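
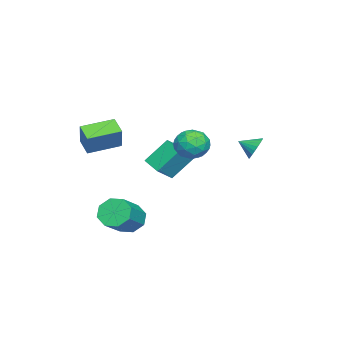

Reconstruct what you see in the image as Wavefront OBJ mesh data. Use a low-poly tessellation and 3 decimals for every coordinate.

v -1.764 4.133 1.055
v -1.277 3.889 0.442
v -1.656 3.167 1.525
v -1.064 4.013 0.646
v -0.957 4.154 0.912
v -0.973 4.293 1.2
v -1.11 4.407 1.466
v -1.346 4.48 1.669
v -1.646 4.499 1.779
v -1.964 4.463 1.778
v -2.252 4.377 1.667
v -2.465 4.253 1.463
v -2.572 4.111 1.197
v -2.555 3.973 0.909
v -2.419 3.859 0.643
v -2.183 3.786 0.44
v -1.883 3.767 0.331
v -1.565 3.803 0.331
v 0.693 -3.094 2.215
v 1.418 -2.812 3.579
v 1.448 -2.402 1.67
v 2.173 -2.12 3.034
v 1.867 -4.62 1.906
v 2.592 -4.338 3.27
v 2.622 -3.928 1.361
v 3.347 -3.646 2.725
v -5.269 -1.207 -0.8
v -4.197 -1.717 0.1
v -4.455 -0.174 -1.183
v -3.383 -0.684 -0.283
v -4.557 -2.316 -2.277
v -3.485 -2.826 -1.377
v -3.743 -1.283 -2.66
v -2.671 -1.793 -1.76
v 1.591 -1.972 -3.66
v 2.148 -1.549 -4.403
v 3.847 -1.785 -3.262
v 3.289 -2.208 -2.52
v 1.879 -1.022 -3.893
v 3.578 -1.258 -2.753
v 1.442 -1.051 -3.248
v 3.141 -1.288 -2.107
v 1.091 -1.62 -2.844
v 2.79 -1.856 -1.703
v 1.033 -2.395 -2.918
v 2.732 -2.631 -1.777
v 1.302 -2.922 -3.427
v 3.001 -3.158 -2.287
v 1.739 -2.892 -4.073
v 3.438 -3.129 -2.932
v 2.09 -2.324 -4.477
v 3.789 -2.56 -3.336
v -2.219 1.42 0.809
v -1.129 1.354 0.77
v -2.311 -0.314 1.15
v -1.221 -0.38 1.111
v -1.707 0.153 1.933
v -1.65 1.224 1.722
v -1.79 -0.184 0.198
v -1.733 0.887 -0.013
v -0.863 0.363 0.392
v -0.812 0.571 1.464
v -2.628 0.469 0.456
v -2.577 0.677 1.528
v -1.666 1.539 0.76
v -1.774 -0.499 1.16
v -2.06 -0.186 1.644
v -1.419 -0.225 1.62
v -1.973 1.463 1.319
v -1.331 1.424 1.296
v -1.671 0.718 1.98
v -2.109 -0.384 0.624
v -1.467 -0.423 0.601
v -2.021 1.265 0.3
v -1.38 1.226 0.276
v -1.769 0.322 -0.06
v -0.869 0.918 0.514
v -0.923 -0.101 0.715
v -1.257 0.014 0.178
v -1.224 0.644 0.054
v -0.839 1.04 1.145
v -0.893 0.021 1.345
v -1.179 0.334 1.828
v -1.145 0.964 1.704
v -0.683 0.458 0.923
v -2.547 1.019 0.575
v -2.601 -0 0.775
v -2.295 0.076 0.216
v -2.261 0.706 0.092
v -2.517 1.141 1.205
v -2.571 0.122 1.406
v -2.216 0.396 1.866
v -2.183 1.026 1.742
v -2.757 0.582 0.997
f 2 1 4
f 2 4 3
f 4 1 5
f 4 5 3
f 5 1 6
f 5 6 3
f 6 1 7
f 6 7 3
f 7 1 8
f 7 8 3
f 8 1 9
f 8 9 3
f 9 1 10
f 9 10 3
f 10 1 11
f 10 11 3
f 11 1 12
f 11 12 3
f 12 1 13
f 12 13 3
f 13 1 14
f 13 14 3
f 14 1 15
f 14 15 3
f 15 1 16
f 15 16 3
f 16 1 17
f 16 17 3
f 17 1 18
f 17 18 3
f 18 1 2
f 18 2 3
f 20 22 19
f 23 20 19
f 19 22 21
f 21 23 19
f 20 26 22
f 24 20 23
f 24 26 20
f 22 26 21
f 25 23 21
f 21 26 25
f 25 24 23
f 26 24 25
f 28 30 27
f 31 28 27
f 27 30 29
f 29 31 27
f 28 34 30
f 32 28 31
f 32 34 28
f 30 34 29
f 33 31 29
f 29 34 33
f 33 32 31
f 34 32 33
f 36 35 39
f 36 39 37
f 37 39 40
f 37 40 38
f 39 35 41
f 39 41 40
f 40 41 42
f 40 42 38
f 41 35 43
f 41 43 42
f 42 43 44
f 42 44 38
f 43 35 45
f 43 45 44
f 44 45 46
f 44 46 38
f 45 35 47
f 45 47 46
f 46 47 48
f 46 48 38
f 47 35 49
f 47 49 48
f 48 49 50
f 48 50 38
f 49 35 51
f 49 51 50
f 50 51 52
f 50 52 38
f 51 35 36
f 51 36 52
f 52 36 37
f 52 37 38
f 53 90 69
f 90 64 93
f 69 93 58
f 90 93 69
f 53 69 65
f 69 58 70
f 65 70 54
f 69 70 65
f 53 65 74
f 65 54 75
f 74 75 60
f 65 75 74
f 53 74 86
f 74 60 89
f 86 89 63
f 74 89 86
f 53 86 90
f 86 63 94
f 90 94 64
f 86 94 90
f 54 70 81
f 70 58 84
f 81 84 62
f 70 84 81
f 58 93 71
f 93 64 92
f 71 92 57
f 93 92 71
f 64 94 91
f 94 63 87
f 91 87 55
f 94 87 91
f 63 89 88
f 89 60 76
f 88 76 59
f 89 76 88
f 60 75 80
f 75 54 77
f 80 77 61
f 75 77 80
f 56 82 68
f 82 62 83
f 68 83 57
f 82 83 68
f 56 68 66
f 68 57 67
f 66 67 55
f 68 67 66
f 56 66 73
f 66 55 72
f 73 72 59
f 66 72 73
f 56 73 78
f 73 59 79
f 78 79 61
f 73 79 78
f 56 78 82
f 78 61 85
f 82 85 62
f 78 85 82
f 57 83 71
f 83 62 84
f 71 84 58
f 83 84 71
f 55 67 91
f 67 57 92
f 91 92 64
f 67 92 91
f 59 72 88
f 72 55 87
f 88 87 63
f 72 87 88
f 61 79 80
f 79 59 76
f 80 76 60
f 79 76 80
f 62 85 81
f 85 61 77
f 81 77 54
f 85 77 81



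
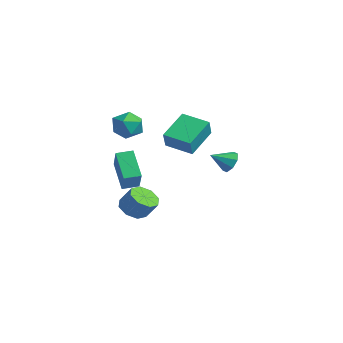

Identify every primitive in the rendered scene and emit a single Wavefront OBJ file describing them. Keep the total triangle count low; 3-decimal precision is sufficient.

v -1.983 0.269 -4.067
v -1.44 0.806 -4.615
v -0.774 1.208 -3.561
v -1.317 0.671 -3.013
v -2.023 1.155 -4.379
v -1.357 1.557 -3.325
v -2.583 0.985 -3.961
v -1.917 1.386 -2.906
v -2.791 0.395 -3.604
v -2.126 0.797 -2.55
v -2.526 -0.268 -3.519
v -1.86 0.134 -2.465
v -1.943 -0.617 -3.755
v -1.277 -0.215 -2.701
v -1.383 -0.446 -4.174
v -0.717 -0.045 -3.119
v -1.174 0.143 -4.53
v -0.509 0.545 -3.476
v 3.305 -0.599 3.318
v 2.574 0.91 4.352
v 2.77 -0.187 2.338
v 2.039 1.322 3.373
v 4.621 0.278 2.967
v 3.89 1.787 4.002
v 4.086 0.69 1.988
v 3.355 2.199 3.022
v -1.397 -0.684 -2.191
v -2.742 -0.496 -0.805
v -1.143 0.255 -2.073
v -2.488 0.444 -0.687
v -0.092 -1.204 -0.853
v -1.437 -1.015 0.533
v 0.162 -0.264 -0.735
v -1.183 -0.076 0.651
v -1.94 -0.245 2.998
v -1.205 0.443 2.931
v -0.955 -1.363 2.329
v -0.22 -0.675 2.262
v -0.511 -1.017 3.166
v -1.12 -0.326 3.58
v -1.04 -0.594 1.68
v -1.649 0.097 2.094
v -0.649 0.227 2.117
v -0.321 -0.034 3.035
v -1.839 -0.886 2.225
v -1.511 -1.147 3.143
v 2.549 3.817 0.35
v 2.874 3.427 -0.215
v 2.311 2.723 0.97
v 3.254 3.579 0.199
v 3.221 3.87 0.701
v 2.793 4.131 0.998
v 2.223 4.208 0.915
v 1.843 4.056 0.502
v 1.877 3.764 -0.001
v 2.304 3.504 -0.297
f 2 1 5
f 2 5 3
f 3 5 6
f 3 6 4
f 5 1 7
f 5 7 6
f 6 7 8
f 6 8 4
f 7 1 9
f 7 9 8
f 8 9 10
f 8 10 4
f 9 1 11
f 9 11 10
f 10 11 12
f 10 12 4
f 11 1 13
f 11 13 12
f 12 13 14
f 12 14 4
f 13 1 15
f 13 15 14
f 14 15 16
f 14 16 4
f 15 1 17
f 15 17 16
f 16 17 18
f 16 18 4
f 17 1 2
f 17 2 18
f 18 2 3
f 18 3 4
f 20 22 19
f 23 20 19
f 19 22 21
f 21 23 19
f 20 26 22
f 24 20 23
f 24 26 20
f 22 26 21
f 25 23 21
f 21 26 25
f 25 24 23
f 26 24 25
f 28 30 27
f 31 28 27
f 27 30 29
f 29 31 27
f 28 34 30
f 32 28 31
f 32 34 28
f 30 34 29
f 33 31 29
f 29 34 33
f 33 32 31
f 34 32 33
f 35 46 40
f 35 40 36
f 35 36 42
f 35 42 45
f 35 45 46
f 36 40 44
f 40 46 39
f 46 45 37
f 45 42 41
f 42 36 43
f 38 44 39
f 38 39 37
f 38 37 41
f 38 41 43
f 38 43 44
f 39 44 40
f 37 39 46
f 41 37 45
f 43 41 42
f 44 43 36
f 48 47 50
f 48 50 49
f 50 47 51
f 50 51 49
f 51 47 52
f 51 52 49
f 52 47 53
f 52 53 49
f 53 47 54
f 53 54 49
f 54 47 55
f 54 55 49
f 55 47 56
f 55 56 49
f 56 47 48
f 56 48 49



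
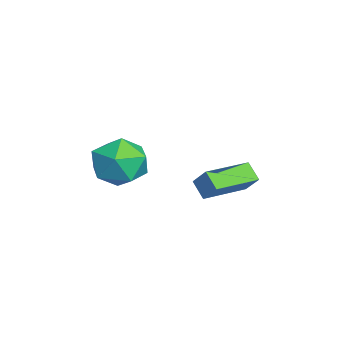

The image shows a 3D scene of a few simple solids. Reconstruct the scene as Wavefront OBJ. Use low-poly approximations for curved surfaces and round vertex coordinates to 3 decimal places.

v -1.914 0.738 -1.917
v -2.477 0.398 -1.347
v -3.007 2.298 -2.065
v -3.57 1.957 -1.495
v -1.41 1.163 -1.165
v -1.973 0.822 -0.595
v -2.503 2.722 -1.313
v -3.066 2.382 -0.743
v -2.953 -1.989 -0.703
v -2.087 -1.193 -0.669
v -1.973 -3.107 0.489
v -1.107 -2.311 0.523
v -2.146 -2.071 1.021
v -2.752 -1.38 0.285
v -1.308 -2.92 -0.465
v -1.914 -2.229 -1.201
v -1.07 -1.768 -0.522
v -1.588 -1.243 0.397
v -2.472 -3.057 -0.577
v -2.99 -2.532 0.342
f 2 4 1
f 5 2 1
f 1 4 3
f 3 5 1
f 2 8 4
f 6 2 5
f 6 8 2
f 4 8 3
f 7 5 3
f 3 8 7
f 7 6 5
f 8 6 7
f 9 20 14
f 9 14 10
f 9 10 16
f 9 16 19
f 9 19 20
f 10 14 18
f 14 20 13
f 20 19 11
f 19 16 15
f 16 10 17
f 12 18 13
f 12 13 11
f 12 11 15
f 12 15 17
f 12 17 18
f 13 18 14
f 11 13 20
f 15 11 19
f 17 15 16
f 18 17 10



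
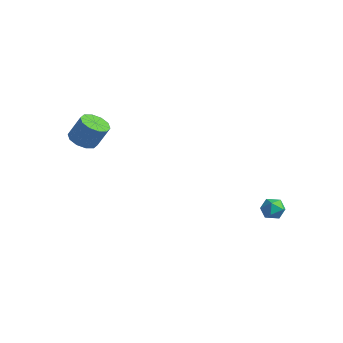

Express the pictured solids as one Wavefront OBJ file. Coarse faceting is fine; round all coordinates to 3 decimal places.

v -2.882 -3.194 2.427
v -2.206 -3.486 2.243
v -1.721 -3.099 3.408
v -2.398 -2.806 3.593
v -2.215 -3.039 2.098
v -1.73 -2.652 3.264
v -2.479 -2.652 2.079
v -1.994 -2.264 3.245
v -2.897 -2.471 2.193
v -2.413 -2.083 3.358
v -3.31 -2.566 2.397
v -2.825 -2.179 3.562
v -3.559 -2.901 2.612
v -3.074 -2.514 3.777
v -3.55 -3.348 2.756
v -3.065 -2.961 3.922
v -3.286 -3.736 2.775
v -2.801 -3.348 3.941
v -2.867 -3.917 2.662
v -2.383 -3.529 3.827
v -2.455 -3.821 2.458
v -1.97 -3.434 3.623
v 2.931 3.431 -2.142
v 3.343 3.757 -1.739
v 2.917 2.603 -1.461
v 3.329 2.929 -1.058
v 2.706 3.14 -1.135
v 2.715 3.652 -1.556
v 3.545 2.708 -1.644
v 3.554 3.22 -2.065
v 3.723 3.31 -1.431
v 3.204 3.577 -1.117
v 3.056 2.783 -2.083
v 2.537 3.05 -1.769
f 2 1 5
f 2 5 3
f 3 5 6
f 3 6 4
f 5 1 7
f 5 7 6
f 6 7 8
f 6 8 4
f 7 1 9
f 7 9 8
f 8 9 10
f 8 10 4
f 9 1 11
f 9 11 10
f 10 11 12
f 10 12 4
f 11 1 13
f 11 13 12
f 12 13 14
f 12 14 4
f 13 1 15
f 13 15 14
f 14 15 16
f 14 16 4
f 15 1 17
f 15 17 16
f 16 17 18
f 16 18 4
f 17 1 19
f 17 19 18
f 18 19 20
f 18 20 4
f 19 1 21
f 19 21 20
f 20 21 22
f 20 22 4
f 21 1 2
f 21 2 22
f 22 2 3
f 22 3 4
f 23 34 28
f 23 28 24
f 23 24 30
f 23 30 33
f 23 33 34
f 24 28 32
f 28 34 27
f 34 33 25
f 33 30 29
f 30 24 31
f 26 32 27
f 26 27 25
f 26 25 29
f 26 29 31
f 26 31 32
f 27 32 28
f 25 27 34
f 29 25 33
f 31 29 30
f 32 31 24



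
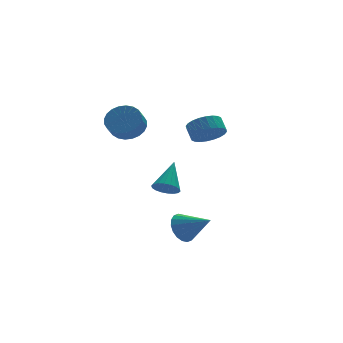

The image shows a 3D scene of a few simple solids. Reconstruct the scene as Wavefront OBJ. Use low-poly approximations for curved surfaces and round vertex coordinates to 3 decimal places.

v 1.965 2.185 1.13
v 3.012 2.083 1.262
v 3.002 2.833 1.923
v 1.955 2.935 1.79
v 2.996 2.356 0.951
v 2.986 3.106 1.612
v 2.823 2.603 0.668
v 2.813 3.353 1.329
v 2.52 2.786 0.455
v 2.509 3.537 1.116
v 2.132 2.878 0.345
v 2.121 3.628 1.006
v 1.718 2.864 0.354
v 1.708 3.615 1.015
v 1.343 2.747 0.481
v 1.332 3.497 1.142
v 1.062 2.544 0.707
v 1.051 3.295 1.368
v 0.918 2.287 0.997
v 0.908 3.037 1.658
v 0.934 2.014 1.308
v 0.924 2.764 1.969
v 1.107 1.767 1.591
v 1.097 2.517 2.252
v 1.411 1.583 1.804
v 1.4 2.334 2.465
v 1.799 1.492 1.914
v 1.788 2.242 2.575
v 2.212 1.505 1.905
v 2.202 2.256 2.566
v 2.588 1.623 1.778
v 2.577 2.373 2.439
v 2.869 1.825 1.552
v 2.858 2.576 2.213
v -1.84 -0.831 -1.204
v -1.304 -0.624 -1.774
v -0.86 0.391 0.164
v -1.561 -0.375 -1.812
v -1.874 -0.216 -1.729
v -2.181 -0.179 -1.543
v -2.419 -0.272 -1.289
v -2.543 -0.475 -1.018
v -2.528 -0.749 -0.784
v -2.377 -1.039 -0.633
v -2.119 -1.288 -0.596
v -1.806 -1.447 -0.678
v -1.5 -1.484 -0.865
v -1.261 -1.391 -1.118
v -1.137 -1.188 -1.389
v -1.152 -0.914 -1.623
v -1.24 -1.795 -3.893
v -0.597 -1.061 -3.629
v -0.16 -3.085 -2.927
v -0.896 -1.058 -3.293
v -1.262 -1.202 -3.075
v -1.624 -1.463 -3.02
v -1.909 -1.789 -3.137
v -2.063 -2.117 -3.404
v -2.053 -2.381 -3.768
v -1.882 -2.528 -4.156
v -1.583 -2.531 -4.493
v -1.217 -2.387 -4.71
v -0.855 -2.126 -4.766
v -0.57 -1.8 -4.649
v -0.417 -1.472 -4.382
v -0.426 -1.208 -4.018
v -3.171 1.348 2.924
v -2.452 1.686 3.641
v -2.951 1.15 4.394
v -3.669 0.812 3.676
v -2.74 1.988 3.666
v -3.239 1.451 4.418
v -3.093 2.192 3.577
v -3.592 1.656 4.329
v -3.458 2.268 3.389
v -3.957 1.731 4.141
v -3.779 2.204 3.13
v -4.278 1.667 3.882
v -4.008 2.009 2.84
v -4.507 1.473 3.592
v -4.109 1.714 2.562
v -4.608 1.177 3.315
v -4.067 1.363 2.34
v -4.566 0.827 3.092
v -3.889 1.01 2.206
v -4.388 0.474 2.959
v -3.601 0.709 2.182
v -4.1 0.172 2.934
v -3.248 0.504 2.271
v -3.747 -0.032 3.023
v -2.883 0.429 2.459
v -3.382 -0.108 3.211
v -2.562 0.493 2.718
v -3.061 -0.044 3.47
v -2.333 0.687 3.008
v -2.832 0.151 3.76
v -2.232 0.983 3.285
v -2.731 0.446 4.038
v -2.274 1.333 3.508
v -2.773 0.797 4.26
f 2 1 5
f 2 5 3
f 3 5 6
f 3 6 4
f 5 1 7
f 5 7 6
f 6 7 8
f 6 8 4
f 7 1 9
f 7 9 8
f 8 9 10
f 8 10 4
f 9 1 11
f 9 11 10
f 10 11 12
f 10 12 4
f 11 1 13
f 11 13 12
f 12 13 14
f 12 14 4
f 13 1 15
f 13 15 14
f 14 15 16
f 14 16 4
f 15 1 17
f 15 17 16
f 16 17 18
f 16 18 4
f 17 1 19
f 17 19 18
f 18 19 20
f 18 20 4
f 19 1 21
f 19 21 20
f 20 21 22
f 20 22 4
f 21 1 23
f 21 23 22
f 22 23 24
f 22 24 4
f 23 1 25
f 23 25 24
f 24 25 26
f 24 26 4
f 25 1 27
f 25 27 26
f 26 27 28
f 26 28 4
f 27 1 29
f 27 29 28
f 28 29 30
f 28 30 4
f 29 1 31
f 29 31 30
f 30 31 32
f 30 32 4
f 31 1 33
f 31 33 32
f 32 33 34
f 32 34 4
f 33 1 2
f 33 2 34
f 34 2 3
f 34 3 4
f 36 35 38
f 36 38 37
f 38 35 39
f 38 39 37
f 39 35 40
f 39 40 37
f 40 35 41
f 40 41 37
f 41 35 42
f 41 42 37
f 42 35 43
f 42 43 37
f 43 35 44
f 43 44 37
f 44 35 45
f 44 45 37
f 45 35 46
f 45 46 37
f 46 35 47
f 46 47 37
f 47 35 48
f 47 48 37
f 48 35 49
f 48 49 37
f 49 35 50
f 49 50 37
f 50 35 36
f 50 36 37
f 52 51 54
f 52 54 53
f 54 51 55
f 54 55 53
f 55 51 56
f 55 56 53
f 56 51 57
f 56 57 53
f 57 51 58
f 57 58 53
f 58 51 59
f 58 59 53
f 59 51 60
f 59 60 53
f 60 51 61
f 60 61 53
f 61 51 62
f 61 62 53
f 62 51 63
f 62 63 53
f 63 51 64
f 63 64 53
f 64 51 65
f 64 65 53
f 65 51 66
f 65 66 53
f 66 51 52
f 66 52 53
f 68 67 71
f 68 71 69
f 69 71 72
f 69 72 70
f 71 67 73
f 71 73 72
f 72 73 74
f 72 74 70
f 73 67 75
f 73 75 74
f 74 75 76
f 74 76 70
f 75 67 77
f 75 77 76
f 76 77 78
f 76 78 70
f 77 67 79
f 77 79 78
f 78 79 80
f 78 80 70
f 79 67 81
f 79 81 80
f 80 81 82
f 80 82 70
f 81 67 83
f 81 83 82
f 82 83 84
f 82 84 70
f 83 67 85
f 83 85 84
f 84 85 86
f 84 86 70
f 85 67 87
f 85 87 86
f 86 87 88
f 86 88 70
f 87 67 89
f 87 89 88
f 88 89 90
f 88 90 70
f 89 67 91
f 89 91 90
f 90 91 92
f 90 92 70
f 91 67 93
f 91 93 92
f 92 93 94
f 92 94 70
f 93 67 95
f 93 95 94
f 94 95 96
f 94 96 70
f 95 67 97
f 95 97 96
f 96 97 98
f 96 98 70
f 97 67 99
f 97 99 98
f 98 99 100
f 98 100 70
f 99 67 68
f 99 68 100
f 100 68 69
f 100 69 70



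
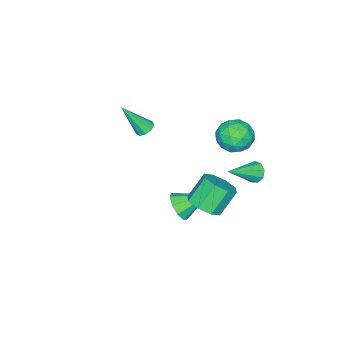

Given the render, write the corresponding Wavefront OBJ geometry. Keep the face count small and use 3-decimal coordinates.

v -0.117 3.345 3.781
v 0.534 2.955 3.1
v -1.374 3.025 2.76
v -0.723 2.635 2.079
v -0.897 2.146 2.957
v -0.12 2.343 3.588
v -0.72 3.637 2.272
v 0.057 3.834 2.903
v 0.162 3.135 2.168
v 0.053 2.214 2.591
v -0.893 3.766 3.269
v -1.002 2.845 3.692
v 0.319 3.178 3.53
v -1.159 2.802 2.33
v -1.261 2.514 2.846
v -0.878 2.285 2.446
v -0.066 2.818 3.816
v 0.317 2.589 3.416
v -0.524 2.113 3.332
v -1.157 3.391 2.444
v -0.774 3.162 2.044
v 0.038 3.695 3.414
v 0.421 3.466 3.014
v -0.316 3.867 2.528
v 0.483 3.055 2.582
v -0.256 2.867 1.982
v -0.254 3.456 2.095
v 0.202 3.572 2.466
v 0.419 2.513 2.83
v -0.32 2.325 2.231
v -0.423 2.038 2.746
v 0.034 2.154 3.117
v 0.2 2.619 2.282
v -0.52 3.655 3.629
v -1.259 3.467 3.03
v -0.874 3.826 2.743
v -0.417 3.942 3.114
v -0.584 3.113 3.878
v -1.323 2.925 3.278
v -1.042 2.408 3.394
v -0.586 2.524 3.765
v -1.04 3.361 3.578
v -1.095 -2.841 0.03
v -0.568 -2.779 -0.149
v -0.405 -3.799 1.73
v -0.671 -2.477 0.063
v -0.973 -2.345 0.259
v -1.332 -2.446 0.348
v -1.58 -2.731 0.288
v -1.601 -3.068 0.107
v -1.386 -3.299 -0.11
v -1.035 -3.315 -0.262
v -0.712 -3.11 -0.277
v -1.552 3.478 -0.5
v -1.215 3.517 -1.043
v 0.032 2.902 0.44
v -1.201 3.899 -0.832
v -1.352 4.085 -0.465
v -1.596 3.987 -0.115
v -1.819 3.651 0.055
v -1.917 3.234 -0.035
v -1.844 2.931 -0.343
v -1.635 2.885 -0.725
v -1.386 3.116 -1.001
v 0.58 0.402 -3.326
v 1.194 0.437 -2.696
v -0.38 1.578 -2.454
v 1.311 0.848 -3.121
v 1.086 1.049 -3.641
v 0.624 0.949 -4.014
v 0.142 0.592 -4.065
v -0.136 0.147 -3.769
v -0.078 -0.179 -3.266
v 0.288 -0.233 -2.791
v 0.79 0.011 -2.566
v 2.499 3.188 -0.156
v 3.067 2.686 0.401
v 2.148 3.01 1.632
v 1.581 3.512 1.076
v 3.26 3.378 0.362
v 2.342 3.702 1.593
v 3.008 3.958 0.021
v 2.089 4.283 1.252
v 2.458 4.088 -0.424
v 1.539 4.412 0.807
v 1.932 3.69 -0.712
v 1.013 4.014 0.519
v 1.738 2.998 -0.673
v 0.82 3.322 0.558
v 1.991 2.417 -0.332
v 1.072 2.742 0.899
v 2.541 2.288 0.113
v 1.622 2.612 1.344
f 1 38 17
f 38 12 41
f 17 41 6
f 38 41 17
f 1 17 13
f 17 6 18
f 13 18 2
f 17 18 13
f 1 13 22
f 13 2 23
f 22 23 8
f 13 23 22
f 1 22 34
f 22 8 37
f 34 37 11
f 22 37 34
f 1 34 38
f 34 11 42
f 38 42 12
f 34 42 38
f 2 18 29
f 18 6 32
f 29 32 10
f 18 32 29
f 6 41 19
f 41 12 40
f 19 40 5
f 41 40 19
f 12 42 39
f 42 11 35
f 39 35 3
f 42 35 39
f 11 37 36
f 37 8 24
f 36 24 7
f 37 24 36
f 8 23 28
f 23 2 25
f 28 25 9
f 23 25 28
f 4 30 16
f 30 10 31
f 16 31 5
f 30 31 16
f 4 16 14
f 16 5 15
f 14 15 3
f 16 15 14
f 4 14 21
f 14 3 20
f 21 20 7
f 14 20 21
f 4 21 26
f 21 7 27
f 26 27 9
f 21 27 26
f 4 26 30
f 26 9 33
f 30 33 10
f 26 33 30
f 5 31 19
f 31 10 32
f 19 32 6
f 31 32 19
f 3 15 39
f 15 5 40
f 39 40 12
f 15 40 39
f 7 20 36
f 20 3 35
f 36 35 11
f 20 35 36
f 9 27 28
f 27 7 24
f 28 24 8
f 27 24 28
f 10 33 29
f 33 9 25
f 29 25 2
f 33 25 29
f 44 43 46
f 44 46 45
f 46 43 47
f 46 47 45
f 47 43 48
f 47 48 45
f 48 43 49
f 48 49 45
f 49 43 50
f 49 50 45
f 50 43 51
f 50 51 45
f 51 43 52
f 51 52 45
f 52 43 53
f 52 53 45
f 53 43 44
f 53 44 45
f 55 54 57
f 55 57 56
f 57 54 58
f 57 58 56
f 58 54 59
f 58 59 56
f 59 54 60
f 59 60 56
f 60 54 61
f 60 61 56
f 61 54 62
f 61 62 56
f 62 54 63
f 62 63 56
f 63 54 64
f 63 64 56
f 64 54 55
f 64 55 56
f 66 65 68
f 66 68 67
f 68 65 69
f 68 69 67
f 69 65 70
f 69 70 67
f 70 65 71
f 70 71 67
f 71 65 72
f 71 72 67
f 72 65 73
f 72 73 67
f 73 65 74
f 73 74 67
f 74 65 75
f 74 75 67
f 75 65 66
f 75 66 67
f 77 76 80
f 77 80 78
f 78 80 81
f 78 81 79
f 80 76 82
f 80 82 81
f 81 82 83
f 81 83 79
f 82 76 84
f 82 84 83
f 83 84 85
f 83 85 79
f 84 76 86
f 84 86 85
f 85 86 87
f 85 87 79
f 86 76 88
f 86 88 87
f 87 88 89
f 87 89 79
f 88 76 90
f 88 90 89
f 89 90 91
f 89 91 79
f 90 76 92
f 90 92 91
f 91 92 93
f 91 93 79
f 92 76 77
f 92 77 93
f 93 77 78
f 93 78 79



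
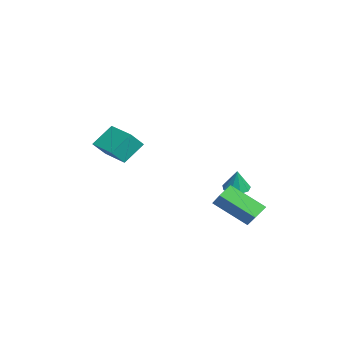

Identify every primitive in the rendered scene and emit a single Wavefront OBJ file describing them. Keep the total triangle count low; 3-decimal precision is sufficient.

v 0.297 1.303 -0.762
v 1.368 1.528 0.126
v 0.943 2.856 -1.935
v 2.014 3.081 -1.046
v 0.786 0.759 -1.214
v 1.857 0.984 -0.325
v 1.432 2.312 -2.386
v 2.503 2.537 -1.498
v -3.197 2.28 -1.739
v -2.774 2.813 -1.853
v -2.883 2.28 -0.561
v -3.204 2.97 -1.738
v -3.631 2.804 -1.624
v -3.855 2.392 -1.564
v -3.771 1.928 -1.586
v -3.419 1.629 -1.68
v -2.963 1.634 -1.802
v -2.617 1.941 -1.894
v -2.542 2.406 -1.914
v 0.334 -4.098 1.874
v -0.12 -3.208 2.825
v 1.718 -3.283 1.771
v 1.264 -2.392 2.723
v 0.736 -4.688 2.617
v 0.282 -3.797 3.569
v 2.12 -3.872 2.515
v 1.666 -2.982 3.466
f 2 4 1
f 5 2 1
f 1 4 3
f 3 5 1
f 2 8 4
f 6 2 5
f 6 8 2
f 4 8 3
f 7 5 3
f 3 8 7
f 7 6 5
f 8 6 7
f 10 9 12
f 10 12 11
f 12 9 13
f 12 13 11
f 13 9 14
f 13 14 11
f 14 9 15
f 14 15 11
f 15 9 16
f 15 16 11
f 16 9 17
f 16 17 11
f 17 9 18
f 17 18 11
f 18 9 19
f 18 19 11
f 19 9 10
f 19 10 11
f 21 23 20
f 24 21 20
f 20 23 22
f 22 24 20
f 21 27 23
f 25 21 24
f 25 27 21
f 23 27 22
f 26 24 22
f 22 27 26
f 26 25 24
f 27 25 26



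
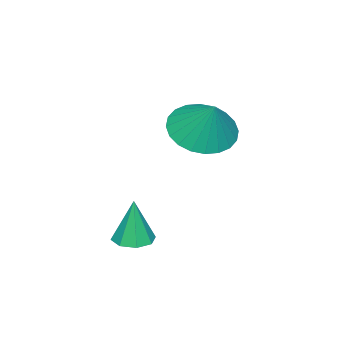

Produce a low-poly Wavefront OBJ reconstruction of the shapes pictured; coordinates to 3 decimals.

v 3.08 0.256 0.53
v 3.428 -0.13 0.538
v 3.08 0.284 1.77
v 3.599 0.229 0.531
v 3.466 0.604 0.522
v 3.107 0.776 0.519
v 2.732 0.643 0.522
v 2.56 0.284 0.53
v 2.693 -0.091 0.538
v 3.052 -0.263 0.542
v 1.005 0.835 3.366
v 1.577 0.197 3.516
v 1.355 1.385 4.374
v 1.765 0.412 3.333
v 1.837 0.692 3.155
v 1.782 0.994 3.009
v 1.609 1.271 2.918
v 1.344 1.482 2.895
v 1.028 1.595 2.943
v 0.708 1.591 3.056
v 0.433 1.473 3.217
v 0.245 1.257 3.4
v 0.173 0.978 3.578
v 0.228 0.676 3.724
v 0.401 0.398 3.815
v 0.665 0.187 3.838
v 0.982 0.075 3.79
v 1.302 0.078 3.676
f 2 1 4
f 2 4 3
f 4 1 5
f 4 5 3
f 5 1 6
f 5 6 3
f 6 1 7
f 6 7 3
f 7 1 8
f 7 8 3
f 8 1 9
f 8 9 3
f 9 1 10
f 9 10 3
f 10 1 2
f 10 2 3
f 12 11 14
f 12 14 13
f 14 11 15
f 14 15 13
f 15 11 16
f 15 16 13
f 16 11 17
f 16 17 13
f 17 11 18
f 17 18 13
f 18 11 19
f 18 19 13
f 19 11 20
f 19 20 13
f 20 11 21
f 20 21 13
f 21 11 22
f 21 22 13
f 22 11 23
f 22 23 13
f 23 11 24
f 23 24 13
f 24 11 25
f 24 25 13
f 25 11 26
f 25 26 13
f 26 11 27
f 26 27 13
f 27 11 28
f 27 28 13
f 28 11 12
f 28 12 13



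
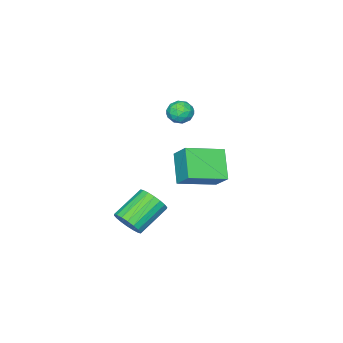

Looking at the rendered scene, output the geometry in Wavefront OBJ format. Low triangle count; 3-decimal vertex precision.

v -3.186 -1.254 -0.089
v -2.949 -0.381 0.774
v -4.83 -0.311 -0.591
v -4.592 0.562 0.273
v -2.308 -0.342 -1.253
v -2.07 0.531 -0.389
v -3.951 0.601 -1.754
v -3.714 1.474 -0.891
v -3.214 -0.097 3.205
v -2.565 -0.163 3.368
v -3.195 -1.077 2.732
v -2.546 -1.143 2.895
v -3.016 -1.154 3.376
v -3.028 -0.548 3.668
v -2.732 -0.692 2.432
v -2.744 -0.086 2.724
v -2.267 -0.531 2.89
v -2.443 -0.816 3.474
v -3.317 -0.424 2.626
v -3.493 -0.709 3.21
v -2.891 -0.044 3.328
v -2.869 -1.196 2.772
v -3.146 -1.202 3.054
v -2.764 -1.241 3.15
v -3.163 -0.27 3.505
v -2.782 -0.309 3.601
v -3.047 -0.891 3.605
v -2.978 -0.931 2.499
v -2.597 -0.97 2.595
v -2.996 0.001 2.95
v -2.614 -0.038 3.046
v -2.713 -0.349 2.495
v -2.334 -0.299 3.143
v -2.323 -0.875 2.865
v -2.432 -0.61 2.593
v -2.439 -0.254 2.765
v -2.437 -0.467 3.486
v -2.426 -1.043 3.208
v -2.703 -1.049 3.491
v -2.71 -0.693 3.663
v -2.262 -0.683 3.205
v -3.334 -0.197 2.892
v -3.323 -0.773 2.614
v -3.05 -0.547 2.437
v -3.057 -0.191 2.609
v -3.437 -0.365 3.235
v -3.426 -0.941 2.957
v -3.321 -0.986 3.335
v -3.328 -0.63 3.507
v -3.498 -0.557 2.895
v 0.025 -1.248 -3.118
v 0.454 -1.195 -2.445
v -1.076 -0.959 -1.489
v -1.505 -1.012 -2.162
v 0.437 -0.857 -2.555
v -1.093 -0.621 -1.599
v 0.339 -0.596 -2.777
v -1.191 -0.36 -1.82
v 0.179 -0.465 -3.066
v -1.352 -0.229 -2.11
v -0.012 -0.488 -3.366
v -1.543 -0.252 -2.409
v -0.196 -0.662 -3.616
v -1.726 -0.426 -2.66
v -0.336 -0.952 -3.768
v -1.866 -0.716 -2.812
v -0.404 -1.301 -3.791
v -1.934 -1.065 -2.835
v -0.387 -1.639 -3.681
v -1.917 -1.403 -2.725
v -0.289 -1.9 -3.46
v -1.819 -1.664 -2.503
v -0.128 -2.031 -3.17
v -1.659 -1.795 -2.214
v 0.063 -2.008 -2.871
v -1.468 -1.772 -1.914
v 0.246 -1.834 -2.62
v -1.284 -1.598 -1.664
v 0.386 -1.544 -2.468
v -1.144 -1.308 -1.512
f 2 4 1
f 5 2 1
f 1 4 3
f 3 5 1
f 2 8 4
f 6 2 5
f 6 8 2
f 4 8 3
f 7 5 3
f 3 8 7
f 7 6 5
f 8 6 7
f 9 46 25
f 46 20 49
f 25 49 14
f 46 49 25
f 9 25 21
f 25 14 26
f 21 26 10
f 25 26 21
f 9 21 30
f 21 10 31
f 30 31 16
f 21 31 30
f 9 30 42
f 30 16 45
f 42 45 19
f 30 45 42
f 9 42 46
f 42 19 50
f 46 50 20
f 42 50 46
f 10 26 37
f 26 14 40
f 37 40 18
f 26 40 37
f 14 49 27
f 49 20 48
f 27 48 13
f 49 48 27
f 20 50 47
f 50 19 43
f 47 43 11
f 50 43 47
f 19 45 44
f 45 16 32
f 44 32 15
f 45 32 44
f 16 31 36
f 31 10 33
f 36 33 17
f 31 33 36
f 12 38 24
f 38 18 39
f 24 39 13
f 38 39 24
f 12 24 22
f 24 13 23
f 22 23 11
f 24 23 22
f 12 22 29
f 22 11 28
f 29 28 15
f 22 28 29
f 12 29 34
f 29 15 35
f 34 35 17
f 29 35 34
f 12 34 38
f 34 17 41
f 38 41 18
f 34 41 38
f 13 39 27
f 39 18 40
f 27 40 14
f 39 40 27
f 11 23 47
f 23 13 48
f 47 48 20
f 23 48 47
f 15 28 44
f 28 11 43
f 44 43 19
f 28 43 44
f 17 35 36
f 35 15 32
f 36 32 16
f 35 32 36
f 18 41 37
f 41 17 33
f 37 33 10
f 41 33 37
f 52 51 55
f 52 55 53
f 53 55 56
f 53 56 54
f 55 51 57
f 55 57 56
f 56 57 58
f 56 58 54
f 57 51 59
f 57 59 58
f 58 59 60
f 58 60 54
f 59 51 61
f 59 61 60
f 60 61 62
f 60 62 54
f 61 51 63
f 61 63 62
f 62 63 64
f 62 64 54
f 63 51 65
f 63 65 64
f 64 65 66
f 64 66 54
f 65 51 67
f 65 67 66
f 66 67 68
f 66 68 54
f 67 51 69
f 67 69 68
f 68 69 70
f 68 70 54
f 69 51 71
f 69 71 70
f 70 71 72
f 70 72 54
f 71 51 73
f 71 73 72
f 72 73 74
f 72 74 54
f 73 51 75
f 73 75 74
f 74 75 76
f 74 76 54
f 75 51 77
f 75 77 76
f 76 77 78
f 76 78 54
f 77 51 79
f 77 79 78
f 78 79 80
f 78 80 54
f 79 51 52
f 79 52 80
f 80 52 53
f 80 53 54



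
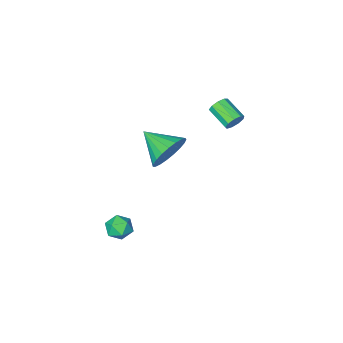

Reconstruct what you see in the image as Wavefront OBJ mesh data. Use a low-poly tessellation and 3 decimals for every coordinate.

v -2.558 2.416 2.574
v -2.393 2.627 3.008
v -2.238 1.535 3.48
v -2.402 1.324 3.046
v -2.739 2.583 3.021
v -2.584 1.491 3.492
v -3 2.461 2.824
v -2.845 1.369 3.295
v -3.054 2.318 2.51
v -2.899 1.226 2.982
v -2.876 2.221 2.227
v -2.72 1.128 2.698
v -2.549 2.215 2.106
v -2.393 1.123 2.577
v -2.226 2.304 2.204
v -2.07 1.211 2.675
v -2.058 2.445 2.475
v -1.903 1.352 2.947
v -2.124 2.572 2.793
v -1.969 1.48 3.265
v 1.427 3.629 3.228
v 1.738 4.099 4.03
v 1.893 2.291 3.832
v 1.353 4.009 4.128
v 0.981 3.854 4.071
v 0.686 3.66 3.868
v 0.519 3.46 3.555
v 0.509 3.29 3.185
v 0.658 3.178 2.822
v 0.94 3.144 2.53
v 1.306 3.194 2.358
v 1.693 3.32 2.337
v 2.034 3.498 2.47
v 2.271 3.7 2.734
v 2.361 3.889 3.084
v 2.29 4.033 3.458
v 2.07 4.107 3.793
v 3.265 3.23 -0.938
v 3.673 3.496 -1.402
v 3.267 2.284 -1.478
v 3.675 2.55 -1.942
v 3.904 2.435 -1.32
v 3.902 3.019 -0.986
v 3.038 2.761 -1.894
v 3.036 3.345 -1.56
v 3.533 3.206 -1.993
v 4.068 3.005 -1.638
v 2.872 2.775 -1.242
v 3.407 2.574 -0.887
f 2 1 5
f 2 5 3
f 3 5 6
f 3 6 4
f 5 1 7
f 5 7 6
f 6 7 8
f 6 8 4
f 7 1 9
f 7 9 8
f 8 9 10
f 8 10 4
f 9 1 11
f 9 11 10
f 10 11 12
f 10 12 4
f 11 1 13
f 11 13 12
f 12 13 14
f 12 14 4
f 13 1 15
f 13 15 14
f 14 15 16
f 14 16 4
f 15 1 17
f 15 17 16
f 16 17 18
f 16 18 4
f 17 1 19
f 17 19 18
f 18 19 20
f 18 20 4
f 19 1 2
f 19 2 20
f 20 2 3
f 20 3 4
f 22 21 24
f 22 24 23
f 24 21 25
f 24 25 23
f 25 21 26
f 25 26 23
f 26 21 27
f 26 27 23
f 27 21 28
f 27 28 23
f 28 21 29
f 28 29 23
f 29 21 30
f 29 30 23
f 30 21 31
f 30 31 23
f 31 21 32
f 31 32 23
f 32 21 33
f 32 33 23
f 33 21 34
f 33 34 23
f 34 21 35
f 34 35 23
f 35 21 36
f 35 36 23
f 36 21 37
f 36 37 23
f 37 21 22
f 37 22 23
f 38 49 43
f 38 43 39
f 38 39 45
f 38 45 48
f 38 48 49
f 39 43 47
f 43 49 42
f 49 48 40
f 48 45 44
f 45 39 46
f 41 47 42
f 41 42 40
f 41 40 44
f 41 44 46
f 41 46 47
f 42 47 43
f 40 42 49
f 44 40 48
f 46 44 45
f 47 46 39



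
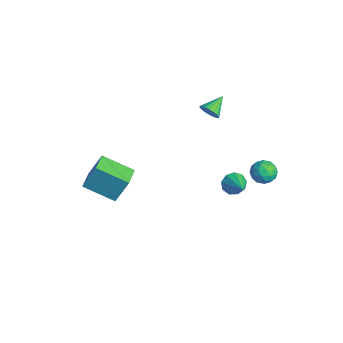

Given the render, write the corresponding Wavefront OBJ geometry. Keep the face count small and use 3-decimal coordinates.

v 1.333 3.809 -0.228
v 1.929 3.433 0.077
v 1.011 2.787 -0.857
v 1.607 2.411 -0.552
v 1.014 2.614 -0.109
v 1.213 3.246 0.279
v 1.727 2.974 -1.059
v 1.926 3.606 -0.671
v 2.173 2.918 -0.437
v 1.732 2.695 0.151
v 1.208 3.525 -0.931
v 0.767 3.302 -0.343
v 1.659 3.711 -0.021
v 1.281 2.509 -0.759
v 0.932 2.629 -0.499
v 1.282 2.408 -0.32
v 1.238 3.6 0.098
v 1.588 3.38 0.278
v 1.051 2.898 0.169
v 1.352 2.84 -1.058
v 1.702 2.62 -0.878
v 1.658 3.812 -0.46
v 2.008 3.591 -0.281
v 1.889 3.322 -0.949
v 2.153 3.187 -0.143
v 1.964 2.586 -0.512
v 2.034 2.917 -0.811
v 2.151 3.288 -0.583
v 1.893 3.056 0.202
v 1.704 2.456 -0.167
v 1.356 2.575 0.093
v 1.472 2.946 0.321
v 2.037 2.753 -0.1
v 1.236 3.764 -0.613
v 1.047 3.164 -0.982
v 1.468 3.274 -1.101
v 1.584 3.645 -0.873
v 0.976 3.634 -0.268
v 0.787 3.033 -0.637
v 0.789 2.932 -0.197
v 0.906 3.303 0.031
v 0.903 3.467 -0.68
v -5.148 -4.25 -3.996
v -4.944 -3.524 -2.461
v -4.079 -2.781 -4.833
v -3.876 -2.055 -3.298
v -3.984 -4.985 -3.802
v -3.781 -4.259 -2.267
v -2.916 -3.516 -4.639
v -2.712 -2.79 -3.104
v -2.634 1.725 1.553
v -2.14 1.776 1.941
v -3.186 2.715 2.127
v -2.068 1.941 1.726
v -2.108 2.063 1.477
v -2.252 2.119 1.243
v -2.472 2.096 1.07
v -2.724 2 0.993
v -2.958 1.85 1.027
v -3.128 1.675 1.165
v -3.2 1.51 1.38
v -3.16 1.388 1.629
v -3.016 1.332 1.863
v -2.796 1.355 2.036
v -2.544 1.451 2.113
v -2.31 1.601 2.079
v 0.612 1.832 -1.727
v 0.892 1.45 -2.256
v 1.988 1.768 -0.953
v 0.96 1.924 -2.339
v 0.866 2.355 -2.135
v 0.653 2.541 -1.74
v 0.421 2.396 -1.339
v 0.278 1.987 -1.12
v 0.291 1.506 -1.184
v 0.455 1.177 -1.502
v 0.692 1.155 -1.926
f 1 38 17
f 38 12 41
f 17 41 6
f 38 41 17
f 1 17 13
f 17 6 18
f 13 18 2
f 17 18 13
f 1 13 22
f 13 2 23
f 22 23 8
f 13 23 22
f 1 22 34
f 22 8 37
f 34 37 11
f 22 37 34
f 1 34 38
f 34 11 42
f 38 42 12
f 34 42 38
f 2 18 29
f 18 6 32
f 29 32 10
f 18 32 29
f 6 41 19
f 41 12 40
f 19 40 5
f 41 40 19
f 12 42 39
f 42 11 35
f 39 35 3
f 42 35 39
f 11 37 36
f 37 8 24
f 36 24 7
f 37 24 36
f 8 23 28
f 23 2 25
f 28 25 9
f 23 25 28
f 4 30 16
f 30 10 31
f 16 31 5
f 30 31 16
f 4 16 14
f 16 5 15
f 14 15 3
f 16 15 14
f 4 14 21
f 14 3 20
f 21 20 7
f 14 20 21
f 4 21 26
f 21 7 27
f 26 27 9
f 21 27 26
f 4 26 30
f 26 9 33
f 30 33 10
f 26 33 30
f 5 31 19
f 31 10 32
f 19 32 6
f 31 32 19
f 3 15 39
f 15 5 40
f 39 40 12
f 15 40 39
f 7 20 36
f 20 3 35
f 36 35 11
f 20 35 36
f 9 27 28
f 27 7 24
f 28 24 8
f 27 24 28
f 10 33 29
f 33 9 25
f 29 25 2
f 33 25 29
f 44 46 43
f 47 44 43
f 43 46 45
f 45 47 43
f 44 50 46
f 48 44 47
f 48 50 44
f 46 50 45
f 49 47 45
f 45 50 49
f 49 48 47
f 50 48 49
f 52 51 54
f 52 54 53
f 54 51 55
f 54 55 53
f 55 51 56
f 55 56 53
f 56 51 57
f 56 57 53
f 57 51 58
f 57 58 53
f 58 51 59
f 58 59 53
f 59 51 60
f 59 60 53
f 60 51 61
f 60 61 53
f 61 51 62
f 61 62 53
f 62 51 63
f 62 63 53
f 63 51 64
f 63 64 53
f 64 51 65
f 64 65 53
f 65 51 66
f 65 66 53
f 66 51 52
f 66 52 53
f 68 67 70
f 68 70 69
f 70 67 71
f 70 71 69
f 71 67 72
f 71 72 69
f 72 67 73
f 72 73 69
f 73 67 74
f 73 74 69
f 74 67 75
f 74 75 69
f 75 67 76
f 75 76 69
f 76 67 77
f 76 77 69
f 77 67 68
f 77 68 69



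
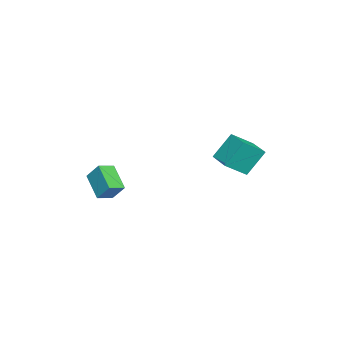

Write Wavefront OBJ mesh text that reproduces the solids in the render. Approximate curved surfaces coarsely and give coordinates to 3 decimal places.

v -3.638 1.886 -1.092
v -2.896 1.089 -0.382
v -2.537 2.843 -1.166
v -1.796 2.045 -0.455
v -3.124 1.195 -2.405
v -2.383 0.397 -1.694
v -2.024 2.151 -2.478
v -1.282 1.354 -1.768
v 0.225 -4.688 -2.682
v 0.465 -3.989 -1.88
v -0.476 -4.242 -2.861
v -0.236 -3.543 -2.059
v 1.016 -3.837 -3.661
v 1.256 -3.138 -2.859
v 0.315 -3.391 -3.84
v 0.555 -2.692 -3.038
f 2 4 1
f 5 2 1
f 1 4 3
f 3 5 1
f 2 8 4
f 6 2 5
f 6 8 2
f 4 8 3
f 7 5 3
f 3 8 7
f 7 6 5
f 8 6 7
f 10 12 9
f 13 10 9
f 9 12 11
f 11 13 9
f 10 16 12
f 14 10 13
f 14 16 10
f 12 16 11
f 15 13 11
f 11 16 15
f 15 14 13
f 16 14 15



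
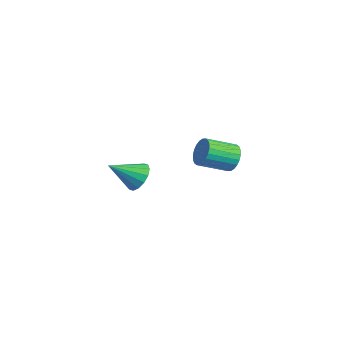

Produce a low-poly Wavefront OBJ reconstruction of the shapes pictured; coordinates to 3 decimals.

v 3.964 -2.774 1.603
v 4.5 -3.274 0.968
v 3.756 -4.386 2.697
v 4.83 -3.091 1.3
v 4.927 -2.823 1.714
v 4.766 -2.542 2.097
v 4.391 -2.323 2.349
v 3.901 -2.225 2.4
v 3.429 -2.273 2.238
v 3.099 -2.456 1.906
v 3.002 -2.724 1.493
v 3.163 -3.005 1.109
v 3.538 -3.224 0.857
v 4.028 -3.322 0.806
v -0.265 4.322 -0.56
v 0.357 3.987 -1.224
v 0.207 2.163 -0.445
v -0.415 2.498 0.22
v 0.593 4.087 -0.946
v 0.443 2.262 -0.167
v 0.698 4.222 -0.609
v 0.549 2.398 0.171
v 0.657 4.373 -0.264
v 0.507 2.548 0.516
v 0.476 4.516 0.036
v 0.326 2.691 0.815
v 0.181 4.629 0.245
v 0.031 2.805 1.024
v -0.181 4.696 0.331
v -0.331 2.871 1.111
v -0.556 4.706 0.282
v -0.706 2.881 1.062
v -0.887 4.657 0.105
v -1.037 2.833 0.884
v -1.123 4.558 -0.173
v -1.273 2.733 0.606
v -1.229 4.422 -0.511
v -1.378 2.598 0.269
v -1.187 4.272 -0.856
v -1.337 2.447 -0.076
v -1.006 4.129 -1.155
v -1.156 2.304 -0.376
v -0.711 4.015 -1.364
v -0.861 2.191 -0.585
v -0.349 3.949 -1.451
v -0.499 2.124 -0.671
v 0.026 3.939 -1.402
v -0.124 2.114 -0.622
f 2 1 4
f 2 4 3
f 4 1 5
f 4 5 3
f 5 1 6
f 5 6 3
f 6 1 7
f 6 7 3
f 7 1 8
f 7 8 3
f 8 1 9
f 8 9 3
f 9 1 10
f 9 10 3
f 10 1 11
f 10 11 3
f 11 1 12
f 11 12 3
f 12 1 13
f 12 13 3
f 13 1 14
f 13 14 3
f 14 1 2
f 14 2 3
f 16 15 19
f 16 19 17
f 17 19 20
f 17 20 18
f 19 15 21
f 19 21 20
f 20 21 22
f 20 22 18
f 21 15 23
f 21 23 22
f 22 23 24
f 22 24 18
f 23 15 25
f 23 25 24
f 24 25 26
f 24 26 18
f 25 15 27
f 25 27 26
f 26 27 28
f 26 28 18
f 27 15 29
f 27 29 28
f 28 29 30
f 28 30 18
f 29 15 31
f 29 31 30
f 30 31 32
f 30 32 18
f 31 15 33
f 31 33 32
f 32 33 34
f 32 34 18
f 33 15 35
f 33 35 34
f 34 35 36
f 34 36 18
f 35 15 37
f 35 37 36
f 36 37 38
f 36 38 18
f 37 15 39
f 37 39 38
f 38 39 40
f 38 40 18
f 39 15 41
f 39 41 40
f 40 41 42
f 40 42 18
f 41 15 43
f 41 43 42
f 42 43 44
f 42 44 18
f 43 15 45
f 43 45 44
f 44 45 46
f 44 46 18
f 45 15 47
f 45 47 46
f 46 47 48
f 46 48 18
f 47 15 16
f 47 16 48
f 48 16 17
f 48 17 18



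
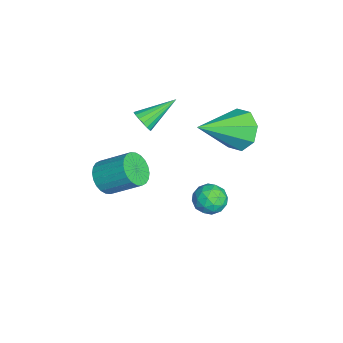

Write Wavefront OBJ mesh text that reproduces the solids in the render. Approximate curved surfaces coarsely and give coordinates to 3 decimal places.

v -0.253 1.453 0.445
v 0.46 1.515 -0.1
v 0.713 -0.073 1.535
v 0.507 1.934 0.444
v 0.109 2.071 0.989
v -0.501 1.846 1.216
v -0.967 1.391 0.99
v -1.014 0.972 0.446
v -0.616 0.835 -0.099
v -0.005 1.06 -0.326
v -0.489 -1.976 0.757
v -0.077 -1.953 1.038
v -1.051 -0.764 1.483
v -0.025 -1.816 0.849
v -0.079 -1.715 0.639
v -0.228 -1.674 0.456
v -0.437 -1.703 0.342
v -0.657 -1.793 0.323
v -0.839 -1.926 0.403
v -0.941 -2.07 0.565
v -0.94 -2.192 0.77
v -0.835 -2.265 0.973
v -0.651 -2.272 1.126
v -0.43 -2.211 1.194
v -0.223 -2.096 1.163
v 4.189 0.83 0.645
v 4.509 0.375 0.965
v 3.411 0.165 0.475
v 3.731 -0.29 0.795
v 3.494 0.216 1.109
v 3.975 0.627 1.214
v 3.945 -0.087 0.226
v 4.426 0.324 0.331
v 4.358 -0.192 0.705
v 4.079 -0.005 1.251
v 3.841 0.545 0.189
v 3.562 0.732 0.735
v 4.417 0.661 0.82
v 3.503 -0.121 0.62
v 3.363 0.176 0.805
v 3.551 -0.091 0.993
v 4.103 0.809 0.967
v 4.291 0.541 1.154
v 3.694 0.448 1.24
v 3.629 -0.001 0.286
v 3.817 -0.269 0.473
v 4.369 0.631 0.447
v 4.557 0.364 0.635
v 4.226 0.092 0.2
v 4.517 0.06 0.855
v 4.059 -0.331 0.755
v 4.185 -0.211 0.421
v 4.468 0.03 0.482
v 4.352 0.17 1.176
v 3.895 -0.221 1.076
v 3.756 0.077 1.261
v 4.038 0.318 1.323
v 4.264 -0.163 1.024
v 4.025 0.761 0.364
v 3.568 0.37 0.264
v 3.882 0.222 0.117
v 4.164 0.463 0.179
v 3.861 0.871 0.685
v 3.403 0.48 0.585
v 3.452 0.51 0.958
v 3.735 0.751 1.019
v 3.656 0.703 0.416
v 1.65 -3.262 -0.359
v 2.329 -3.415 -0.438
v 2.668 -2.331 0.38
v 1.99 -2.178 0.459
v 2.288 -3.244 -0.647
v 2.628 -2.16 0.171
v 2.15 -3.076 -0.813
v 2.49 -1.992 0.006
v 1.936 -2.937 -0.909
v 2.276 -1.853 -0.091
v 1.678 -2.846 -0.922
v 2.018 -1.762 -0.103
v 1.417 -2.819 -0.849
v 1.757 -1.735 -0.03
v 1.19 -2.86 -0.701
v 1.53 -1.776 0.117
v 1.034 -2.961 -0.501
v 1.374 -1.877 0.317
v 0.972 -3.109 -0.28
v 1.311 -2.025 0.538
v 1.012 -3.28 -0.071
v 1.352 -2.196 0.747
v 1.15 -3.448 0.094
v 1.49 -2.364 0.913
v 1.364 -3.587 0.191
v 1.704 -2.503 1.009
v 1.622 -3.678 0.203
v 1.962 -2.594 1.022
v 1.883 -3.705 0.13
v 2.223 -2.621 0.949
v 2.11 -3.664 -0.017
v 2.45 -2.58 0.801
v 2.266 -3.563 -0.217
v 2.606 -2.479 0.601
f 2 1 4
f 2 4 3
f 4 1 5
f 4 5 3
f 5 1 6
f 5 6 3
f 6 1 7
f 6 7 3
f 7 1 8
f 7 8 3
f 8 1 9
f 8 9 3
f 9 1 10
f 9 10 3
f 10 1 2
f 10 2 3
f 12 11 14
f 12 14 13
f 14 11 15
f 14 15 13
f 15 11 16
f 15 16 13
f 16 11 17
f 16 17 13
f 17 11 18
f 17 18 13
f 18 11 19
f 18 19 13
f 19 11 20
f 19 20 13
f 20 11 21
f 20 21 13
f 21 11 22
f 21 22 13
f 22 11 23
f 22 23 13
f 23 11 24
f 23 24 13
f 24 11 25
f 24 25 13
f 25 11 12
f 25 12 13
f 26 63 42
f 63 37 66
f 42 66 31
f 63 66 42
f 26 42 38
f 42 31 43
f 38 43 27
f 42 43 38
f 26 38 47
f 38 27 48
f 47 48 33
f 38 48 47
f 26 47 59
f 47 33 62
f 59 62 36
f 47 62 59
f 26 59 63
f 59 36 67
f 63 67 37
f 59 67 63
f 27 43 54
f 43 31 57
f 54 57 35
f 43 57 54
f 31 66 44
f 66 37 65
f 44 65 30
f 66 65 44
f 37 67 64
f 67 36 60
f 64 60 28
f 67 60 64
f 36 62 61
f 62 33 49
f 61 49 32
f 62 49 61
f 33 48 53
f 48 27 50
f 53 50 34
f 48 50 53
f 29 55 41
f 55 35 56
f 41 56 30
f 55 56 41
f 29 41 39
f 41 30 40
f 39 40 28
f 41 40 39
f 29 39 46
f 39 28 45
f 46 45 32
f 39 45 46
f 29 46 51
f 46 32 52
f 51 52 34
f 46 52 51
f 29 51 55
f 51 34 58
f 55 58 35
f 51 58 55
f 30 56 44
f 56 35 57
f 44 57 31
f 56 57 44
f 28 40 64
f 40 30 65
f 64 65 37
f 40 65 64
f 32 45 61
f 45 28 60
f 61 60 36
f 45 60 61
f 34 52 53
f 52 32 49
f 53 49 33
f 52 49 53
f 35 58 54
f 58 34 50
f 54 50 27
f 58 50 54
f 69 68 72
f 69 72 70
f 70 72 73
f 70 73 71
f 72 68 74
f 72 74 73
f 73 74 75
f 73 75 71
f 74 68 76
f 74 76 75
f 75 76 77
f 75 77 71
f 76 68 78
f 76 78 77
f 77 78 79
f 77 79 71
f 78 68 80
f 78 80 79
f 79 80 81
f 79 81 71
f 80 68 82
f 80 82 81
f 81 82 83
f 81 83 71
f 82 68 84
f 82 84 83
f 83 84 85
f 83 85 71
f 84 68 86
f 84 86 85
f 85 86 87
f 85 87 71
f 86 68 88
f 86 88 87
f 87 88 89
f 87 89 71
f 88 68 90
f 88 90 89
f 89 90 91
f 89 91 71
f 90 68 92
f 90 92 91
f 91 92 93
f 91 93 71
f 92 68 94
f 92 94 93
f 93 94 95
f 93 95 71
f 94 68 96
f 94 96 95
f 95 96 97
f 95 97 71
f 96 68 98
f 96 98 97
f 97 98 99
f 97 99 71
f 98 68 100
f 98 100 99
f 99 100 101
f 99 101 71
f 100 68 69
f 100 69 101
f 101 69 70
f 101 70 71



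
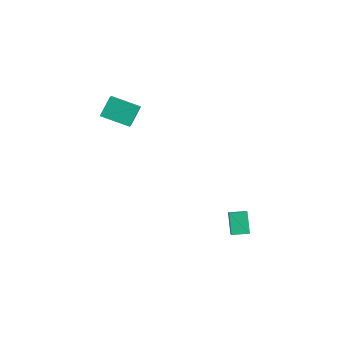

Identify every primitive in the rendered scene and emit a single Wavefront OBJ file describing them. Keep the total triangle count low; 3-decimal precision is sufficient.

v -4.146 -3.619 3.059
v -3.472 -4.028 3.573
v -4.485 -2.816 4.142
v -3.811 -3.224 4.655
v -2.969 -2.376 2.505
v -2.295 -2.784 3.018
v -3.308 -1.572 3.587
v -2.634 -1.981 4.101
v 2.15 1.183 -4.653
v 1.273 1.507 -3.532
v 2.553 2.107 -4.605
v 1.676 2.432 -3.484
v 2.884 0.828 -3.976
v 2.007 1.153 -2.855
v 3.287 1.753 -3.928
v 2.41 2.077 -2.807
f 2 4 1
f 5 2 1
f 1 4 3
f 3 5 1
f 2 8 4
f 6 2 5
f 6 8 2
f 4 8 3
f 7 5 3
f 3 8 7
f 7 6 5
f 8 6 7
f 10 12 9
f 13 10 9
f 9 12 11
f 11 13 9
f 10 16 12
f 14 10 13
f 14 16 10
f 12 16 11
f 15 13 11
f 11 16 15
f 15 14 13
f 16 14 15



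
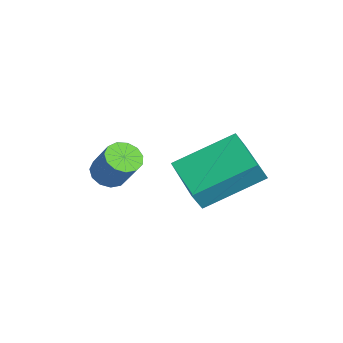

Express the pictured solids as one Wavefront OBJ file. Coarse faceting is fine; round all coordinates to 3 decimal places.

v -3.378 -0.218 -0.826
v -3.014 0.094 -1.17
v -2.398 0.49 -0.157
v -2.762 0.178 0.186
v -3.267 0.295 -1.095
v -2.651 0.692 -0.082
v -3.556 0.334 -0.934
v -2.939 0.73 0.078
v -3.788 0.197 -0.739
v -3.172 0.594 0.273
v -3.89 -0.071 -0.572
v -3.274 0.325 0.44
v -3.83 -0.386 -0.486
v -3.213 0.01 0.527
v -3.626 -0.648 -0.507
v -3.009 -0.252 0.505
v -3.344 -0.773 -0.63
v -2.727 -0.377 0.382
v -3.072 -0.722 -0.815
v -2.456 -0.326 0.197
v -2.898 -0.511 -1.004
v -2.282 -0.115 0.009
v -2.876 -0.207 -1.136
v -2.26 0.189 -0.124
v -1.511 1.672 0.119
v -1.77 3.472 1.042
v -0.024 2.069 -0.24
v -0.284 3.87 0.683
v -1.256 1.35 0.817
v -1.516 3.151 1.74
v 0.23 1.748 0.458
v -0.029 3.548 1.381
f 2 1 5
f 2 5 3
f 3 5 6
f 3 6 4
f 5 1 7
f 5 7 6
f 6 7 8
f 6 8 4
f 7 1 9
f 7 9 8
f 8 9 10
f 8 10 4
f 9 1 11
f 9 11 10
f 10 11 12
f 10 12 4
f 11 1 13
f 11 13 12
f 12 13 14
f 12 14 4
f 13 1 15
f 13 15 14
f 14 15 16
f 14 16 4
f 15 1 17
f 15 17 16
f 16 17 18
f 16 18 4
f 17 1 19
f 17 19 18
f 18 19 20
f 18 20 4
f 19 1 21
f 19 21 20
f 20 21 22
f 20 22 4
f 21 1 23
f 21 23 22
f 22 23 24
f 22 24 4
f 23 1 2
f 23 2 24
f 24 2 3
f 24 3 4
f 26 28 25
f 29 26 25
f 25 28 27
f 27 29 25
f 26 32 28
f 30 26 29
f 30 32 26
f 28 32 27
f 31 29 27
f 27 32 31
f 31 30 29
f 32 30 31



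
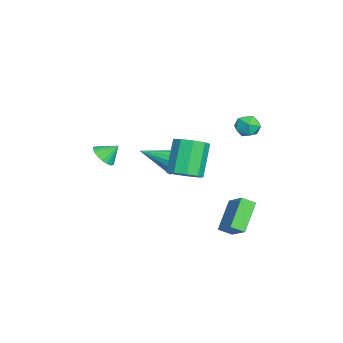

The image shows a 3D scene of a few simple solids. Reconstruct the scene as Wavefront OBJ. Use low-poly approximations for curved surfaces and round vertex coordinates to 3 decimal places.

v -1.516 3.968 1.843
v -0.869 3.653 2.078
v -2.131 3.347 2.702
v -1.484 3.032 2.937
v -1.608 3.77 3.049
v -1.228 4.154 2.518
v -1.772 2.846 2.262
v -1.392 3.23 1.731
v -1.027 2.96 2.337
v -0.926 3.531 2.823
v -2.074 3.469 1.957
v -1.973 4.04 2.443
v -1.03 0.429 -0.868
v -0.41 -0.069 -0.367
v -1.57 0.233 1.369
v -2.19 0.731 0.868
v -0.245 0.552 -0.365
v -1.405 0.854 1.371
v -0.448 1.116 -0.599
v -1.608 1.418 1.138
v -0.923 1.358 -0.958
v -2.083 1.661 0.778
v -1.448 1.166 -1.276
v -2.608 1.468 0.461
v -1.777 0.629 -1.402
v -2.937 0.931 0.334
v -1.757 -0.002 -1.279
v -2.917 0.3 0.457
v -1.397 -0.431 -0.964
v -2.557 -0.129 0.773
v -0.865 -0.458 -0.604
v -2.025 -0.156 1.133
v -2.301 -3.652 -0.305
v -1.644 -3.887 -0.004
v -2.359 -2.908 0.405
v -1.544 -3.66 -0.234
v -1.594 -3.431 -0.478
v -1.785 -3.246 -0.688
v -2.077 -3.142 -0.822
v -2.414 -3.138 -0.853
v -2.728 -3.236 -0.776
v -2.958 -3.417 -0.606
v -3.057 -3.644 -0.376
v -3.007 -3.873 -0.132
v -2.817 -4.058 0.078
v -2.525 -4.163 0.212
v -2.188 -4.166 0.243
v -1.873 -4.068 0.166
v -3.753 -0.062 -1.524
v -3.41 -0.364 -2.229
v -4.027 -1.938 -0.856
v -3.077 -0.314 -1.954
v -2.925 -0.197 -1.564
v -2.995 -0.044 -1.163
v -3.268 0.104 -0.859
v -3.671 0.208 -0.733
v -4.096 0.239 -0.819
v -4.429 0.19 -1.094
v -4.581 0.073 -1.485
v -4.511 -0.08 -1.886
v -4.238 -0.229 -2.19
v -3.835 -0.332 -2.316
v -1.02 2.643 -2.679
v -0.041 3.261 -1.874
v -1.126 3.346 -3.089
v -0.147 3.964 -2.284
v 0.347 2.116 -3.936
v 1.326 2.734 -3.131
v 0.241 2.819 -4.346
v 1.22 3.437 -3.541
f 1 12 6
f 1 6 2
f 1 2 8
f 1 8 11
f 1 11 12
f 2 6 10
f 6 12 5
f 12 11 3
f 11 8 7
f 8 2 9
f 4 10 5
f 4 5 3
f 4 3 7
f 4 7 9
f 4 9 10
f 5 10 6
f 3 5 12
f 7 3 11
f 9 7 8
f 10 9 2
f 14 13 17
f 14 17 15
f 15 17 18
f 15 18 16
f 17 13 19
f 17 19 18
f 18 19 20
f 18 20 16
f 19 13 21
f 19 21 20
f 20 21 22
f 20 22 16
f 21 13 23
f 21 23 22
f 22 23 24
f 22 24 16
f 23 13 25
f 23 25 24
f 24 25 26
f 24 26 16
f 25 13 27
f 25 27 26
f 26 27 28
f 26 28 16
f 27 13 29
f 27 29 28
f 28 29 30
f 28 30 16
f 29 13 31
f 29 31 30
f 30 31 32
f 30 32 16
f 31 13 14
f 31 14 32
f 32 14 15
f 32 15 16
f 34 33 36
f 34 36 35
f 36 33 37
f 36 37 35
f 37 33 38
f 37 38 35
f 38 33 39
f 38 39 35
f 39 33 40
f 39 40 35
f 40 33 41
f 40 41 35
f 41 33 42
f 41 42 35
f 42 33 43
f 42 43 35
f 43 33 44
f 43 44 35
f 44 33 45
f 44 45 35
f 45 33 46
f 45 46 35
f 46 33 47
f 46 47 35
f 47 33 48
f 47 48 35
f 48 33 34
f 48 34 35
f 50 49 52
f 50 52 51
f 52 49 53
f 52 53 51
f 53 49 54
f 53 54 51
f 54 49 55
f 54 55 51
f 55 49 56
f 55 56 51
f 56 49 57
f 56 57 51
f 57 49 58
f 57 58 51
f 58 49 59
f 58 59 51
f 59 49 60
f 59 60 51
f 60 49 61
f 60 61 51
f 61 49 62
f 61 62 51
f 62 49 50
f 62 50 51
f 64 66 63
f 67 64 63
f 63 66 65
f 65 67 63
f 64 70 66
f 68 64 67
f 68 70 64
f 66 70 65
f 69 67 65
f 65 70 69
f 69 68 67
f 70 68 69



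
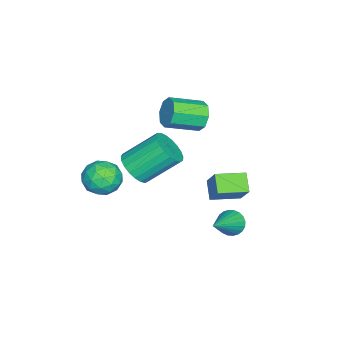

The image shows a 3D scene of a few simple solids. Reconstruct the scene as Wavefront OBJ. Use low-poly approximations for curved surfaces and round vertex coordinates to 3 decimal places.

v 2.317 3.141 -2.421
v 1.548 2.766 -1.795
v 2.98 3.712 -1.265
v 2.211 3.337 -0.639
v 3.069 1.903 -2.241
v 2.3 1.528 -1.615
v 3.732 2.474 -1.085
v 2.963 2.099 -0.459
v -0.401 0.408 0.632
v 0.129 0.475 -0.016
v 1.032 -0.901 0.58
v 0.501 -0.968 1.228
v 0.318 0.819 0.493
v 1.22 -0.556 1.089
v 0.085 0.923 1.083
v 0.988 -0.453 1.68
v -0.432 0.724 1.409
v 0.47 -0.651 2.006
v -0.932 0.341 1.28
v -0.029 -1.035 1.876
v -1.12 -0.004 0.771
v -0.218 -1.379 1.367
v -0.888 -0.107 0.18
v 0.015 -1.483 0.777
v -0.37 0.091 -0.146
v 0.532 -1.284 0.451
v 3.276 -1.572 -0.746
v 4.029 -1.034 -0.96
v 3.377 0.41 0.373
v 2.624 -0.128 0.586
v 3.763 -0.911 -1.224
v 3.111 0.533 0.108
v 3.412 -0.901 -1.406
v 2.76 0.542 -0.073
v 3.038 -1.008 -1.473
v 2.386 0.435 -0.141
v 2.705 -1.213 -1.415
v 2.052 0.231 -0.082
v 2.47 -1.479 -1.241
v 1.818 -0.036 0.092
v 2.376 -1.761 -0.982
v 1.723 -0.318 0.351
v 2.436 -2.011 -0.682
v 1.784 -0.568 0.651
v 2.642 -2.185 -0.393
v 1.99 -0.741 0.94
v 2.958 -2.252 -0.165
v 2.306 -0.809 1.168
v 3.328 -2.202 -0.038
v 2.676 -0.759 1.295
v 3.69 -2.043 -0.033
v 3.038 -0.6 1.3
v 3.98 -1.803 -0.152
v 3.328 -0.359 1.181
v 4.148 -1.522 -0.373
v 3.496 -0.079 0.96
v 4.166 -1.25 -0.659
v 3.514 0.193 0.674
v 3.427 -2.422 -0.768
v 4.291 -2.318 -1.28
v 3.029 -3.702 -1.7
v 3.893 -3.598 -2.212
v 3.91 -3.906 -1.251
v 4.156 -3.114 -0.675
v 3.164 -2.906 -2.305
v 3.41 -2.114 -1.729
v 4.128 -2.617 -2.23
v 4.589 -3.235 -1.578
v 2.731 -2.785 -1.402
v 3.192 -3.403 -0.75
v 3.894 -2.257 -0.942
v 3.426 -3.763 -2.038
v 3.436 -3.943 -1.473
v 3.944 -3.882 -1.774
v 3.815 -2.726 -0.586
v 4.322 -2.664 -0.887
v 4.098 -3.598 -0.87
v 2.998 -3.356 -2.093
v 3.505 -3.294 -2.394
v 3.376 -2.138 -1.206
v 3.884 -2.077 -1.507
v 3.222 -2.422 -2.11
v 4.306 -2.372 -1.801
v 4.072 -3.125 -2.349
v 3.644 -2.718 -2.404
v 3.788 -2.252 -2.066
v 4.577 -2.735 -1.418
v 4.343 -3.488 -1.966
v 4.353 -3.668 -1.401
v 4.498 -3.203 -1.063
v 4.481 -2.911 -1.977
v 2.977 -2.532 -1.014
v 2.743 -3.285 -1.562
v 2.822 -2.817 -1.917
v 2.967 -2.352 -1.579
v 3.248 -2.895 -0.631
v 3.014 -3.648 -1.179
v 3.532 -3.768 -0.914
v 3.676 -3.302 -0.576
v 2.839 -3.109 -1.003
v 2.209 2.675 -4.419
v 2.565 3.139 -4.82
v 4.011 2.345 -3.201
v 2.462 3.305 -4.624
v 2.321 3.375 -4.396
v 2.163 3.338 -4.172
v 2.012 3.201 -3.985
v 1.89 2.983 -3.864
v 1.817 2.718 -3.828
v 1.804 2.446 -3.882
v 1.853 2.21 -4.017
v 1.955 2.044 -4.214
v 2.096 1.974 -4.442
v 2.255 2.011 -4.666
v 2.406 2.148 -4.853
v 2.527 2.366 -4.974
v 2.6 2.631 -5.01
v 2.613 2.903 -4.956
f 2 4 1
f 5 2 1
f 1 4 3
f 3 5 1
f 2 8 4
f 6 2 5
f 6 8 2
f 4 8 3
f 7 5 3
f 3 8 7
f 7 6 5
f 8 6 7
f 10 9 13
f 10 13 11
f 11 13 14
f 11 14 12
f 13 9 15
f 13 15 14
f 14 15 16
f 14 16 12
f 15 9 17
f 15 17 16
f 16 17 18
f 16 18 12
f 17 9 19
f 17 19 18
f 18 19 20
f 18 20 12
f 19 9 21
f 19 21 20
f 20 21 22
f 20 22 12
f 21 9 23
f 21 23 22
f 22 23 24
f 22 24 12
f 23 9 25
f 23 25 24
f 24 25 26
f 24 26 12
f 25 9 10
f 25 10 26
f 26 10 11
f 26 11 12
f 28 27 31
f 28 31 29
f 29 31 32
f 29 32 30
f 31 27 33
f 31 33 32
f 32 33 34
f 32 34 30
f 33 27 35
f 33 35 34
f 34 35 36
f 34 36 30
f 35 27 37
f 35 37 36
f 36 37 38
f 36 38 30
f 37 27 39
f 37 39 38
f 38 39 40
f 38 40 30
f 39 27 41
f 39 41 40
f 40 41 42
f 40 42 30
f 41 27 43
f 41 43 42
f 42 43 44
f 42 44 30
f 43 27 45
f 43 45 44
f 44 45 46
f 44 46 30
f 45 27 47
f 45 47 46
f 46 47 48
f 46 48 30
f 47 27 49
f 47 49 48
f 48 49 50
f 48 50 30
f 49 27 51
f 49 51 50
f 50 51 52
f 50 52 30
f 51 27 53
f 51 53 52
f 52 53 54
f 52 54 30
f 53 27 55
f 53 55 54
f 54 55 56
f 54 56 30
f 55 27 57
f 55 57 56
f 56 57 58
f 56 58 30
f 57 27 28
f 57 28 58
f 58 28 29
f 58 29 30
f 59 96 75
f 96 70 99
f 75 99 64
f 96 99 75
f 59 75 71
f 75 64 76
f 71 76 60
f 75 76 71
f 59 71 80
f 71 60 81
f 80 81 66
f 71 81 80
f 59 80 92
f 80 66 95
f 92 95 69
f 80 95 92
f 59 92 96
f 92 69 100
f 96 100 70
f 92 100 96
f 60 76 87
f 76 64 90
f 87 90 68
f 76 90 87
f 64 99 77
f 99 70 98
f 77 98 63
f 99 98 77
f 70 100 97
f 100 69 93
f 97 93 61
f 100 93 97
f 69 95 94
f 95 66 82
f 94 82 65
f 95 82 94
f 66 81 86
f 81 60 83
f 86 83 67
f 81 83 86
f 62 88 74
f 88 68 89
f 74 89 63
f 88 89 74
f 62 74 72
f 74 63 73
f 72 73 61
f 74 73 72
f 62 72 79
f 72 61 78
f 79 78 65
f 72 78 79
f 62 79 84
f 79 65 85
f 84 85 67
f 79 85 84
f 62 84 88
f 84 67 91
f 88 91 68
f 84 91 88
f 63 89 77
f 89 68 90
f 77 90 64
f 89 90 77
f 61 73 97
f 73 63 98
f 97 98 70
f 73 98 97
f 65 78 94
f 78 61 93
f 94 93 69
f 78 93 94
f 67 85 86
f 85 65 82
f 86 82 66
f 85 82 86
f 68 91 87
f 91 67 83
f 87 83 60
f 91 83 87
f 102 101 104
f 102 104 103
f 104 101 105
f 104 105 103
f 105 101 106
f 105 106 103
f 106 101 107
f 106 107 103
f 107 101 108
f 107 108 103
f 108 101 109
f 108 109 103
f 109 101 110
f 109 110 103
f 110 101 111
f 110 111 103
f 111 101 112
f 111 112 103
f 112 101 113
f 112 113 103
f 113 101 114
f 113 114 103
f 114 101 115
f 114 115 103
f 115 101 116
f 115 116 103
f 116 101 117
f 116 117 103
f 117 101 118
f 117 118 103
f 118 101 102
f 118 102 103



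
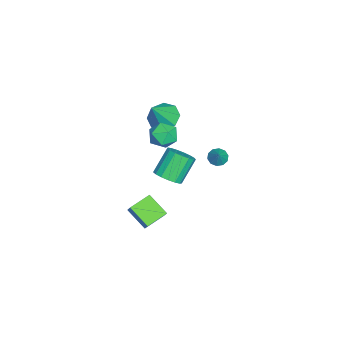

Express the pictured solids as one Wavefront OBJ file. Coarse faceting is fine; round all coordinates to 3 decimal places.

v 3.605 -1.218 -1.951
v 4.11 -0.958 -1.227
v 2.632 -0.34 -1.588
v 3.137 -0.08 -0.864
v 4.263 -0.14 -2.796
v 4.768 0.12 -2.072
v 3.29 0.738 -2.433
v 3.795 0.998 -1.709
v -4.076 2.569 -3.491
v -3.655 2.21 -3.771
v -3.364 2.731 -2.629
v -3.597 2.571 -3.886
v -3.723 2.931 -3.85
v -3.983 3.153 -3.677
v -4.279 3.152 -3.434
v -4.497 2.928 -3.212
v -4.554 2.567 -3.097
v -4.428 2.207 -3.133
v -4.168 1.985 -3.306
v -3.873 1.986 -3.549
v -1.9 -0.166 0.856
v -1.528 0.473 0.265
v -0.492 -0.633 1.235
v -0.12 0.006 0.644
v -0.557 0.29 1.434
v -1.427 0.579 1.2
v -0.593 -0.739 0.3
v -1.463 -0.45 0.066
v -0.721 0.119 -0.079
v -0.698 0.755 0.622
v -1.322 -0.915 0.878
v -1.299 -0.279 1.579
v -3.358 -0.493 0.35
v -2.768 -1.081 -0.221
v -2.302 -0.987 1.95
v -2.504 -0.356 -0.172
v -2.74 0.289 0.184
v -3.338 0.476 0.636
v -3.948 0.096 0.921
v -4.212 -0.629 0.871
v -3.976 -1.274 0.516
v -3.378 -1.461 0.064
v 1.992 0.698 -0.245
v 2.647 1.218 -0.006
v 1.683 1.822 1.323
v 1.028 1.302 1.085
v 2.427 1.451 -0.272
v 1.463 2.055 1.058
v 2.107 1.511 -0.531
v 1.143 2.116 0.798
v 1.761 1.385 -0.725
v 0.796 1.99 0.604
v 1.467 1.102 -0.809
v 0.503 1.706 0.52
v 1.294 0.726 -0.764
v 0.33 1.33 0.566
v 1.281 0.343 -0.599
v 0.317 0.948 0.73
v 1.431 0.042 -0.354
v 0.467 0.647 0.976
v 1.709 -0.109 -0.083
v 0.745 0.496 1.246
v 2.052 -0.075 0.15
v 1.088 0.529 1.48
v 2.382 0.136 0.293
v 1.417 0.74 1.623
v 2.622 0.475 0.313
v 1.657 1.08 1.642
v 2.718 0.866 0.205
v 1.753 1.47 1.534
f 2 4 1
f 5 2 1
f 1 4 3
f 3 5 1
f 2 8 4
f 6 2 5
f 6 8 2
f 4 8 3
f 7 5 3
f 3 8 7
f 7 6 5
f 8 6 7
f 10 9 12
f 10 12 11
f 12 9 13
f 12 13 11
f 13 9 14
f 13 14 11
f 14 9 15
f 14 15 11
f 15 9 16
f 15 16 11
f 16 9 17
f 16 17 11
f 17 9 18
f 17 18 11
f 18 9 19
f 18 19 11
f 19 9 20
f 19 20 11
f 20 9 10
f 20 10 11
f 21 32 26
f 21 26 22
f 21 22 28
f 21 28 31
f 21 31 32
f 22 26 30
f 26 32 25
f 32 31 23
f 31 28 27
f 28 22 29
f 24 30 25
f 24 25 23
f 24 23 27
f 24 27 29
f 24 29 30
f 25 30 26
f 23 25 32
f 27 23 31
f 29 27 28
f 30 29 22
f 34 33 36
f 34 36 35
f 36 33 37
f 36 37 35
f 37 33 38
f 37 38 35
f 38 33 39
f 38 39 35
f 39 33 40
f 39 40 35
f 40 33 41
f 40 41 35
f 41 33 42
f 41 42 35
f 42 33 34
f 42 34 35
f 44 43 47
f 44 47 45
f 45 47 48
f 45 48 46
f 47 43 49
f 47 49 48
f 48 49 50
f 48 50 46
f 49 43 51
f 49 51 50
f 50 51 52
f 50 52 46
f 51 43 53
f 51 53 52
f 52 53 54
f 52 54 46
f 53 43 55
f 53 55 54
f 54 55 56
f 54 56 46
f 55 43 57
f 55 57 56
f 56 57 58
f 56 58 46
f 57 43 59
f 57 59 58
f 58 59 60
f 58 60 46
f 59 43 61
f 59 61 60
f 60 61 62
f 60 62 46
f 61 43 63
f 61 63 62
f 62 63 64
f 62 64 46
f 63 43 65
f 63 65 64
f 64 65 66
f 64 66 46
f 65 43 67
f 65 67 66
f 66 67 68
f 66 68 46
f 67 43 69
f 67 69 68
f 68 69 70
f 68 70 46
f 69 43 44
f 69 44 70
f 70 44 45
f 70 45 46



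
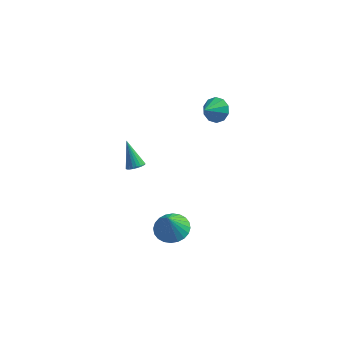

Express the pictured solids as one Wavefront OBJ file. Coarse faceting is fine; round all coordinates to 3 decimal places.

v 2.699 3.67 3.46
v 2.978 4.013 4.066
v 2.301 2.83 4.12
v 2.546 4.167 4
v 2.172 4.131 3.728
v 2 3.919 3.354
v 2.095 3.611 3.02
v 2.421 3.326 2.854
v 2.853 3.173 2.92
v 3.227 3.209 3.192
v 3.399 3.421 3.566
v 3.304 3.728 3.9
v -0.541 0.547 1.05
v -0.284 0.967 0.966
v -1.179 1.193 2.33
v -0.46 1.002 0.86
v -0.65 0.959 0.788
v -0.821 0.844 0.76
v -0.944 0.678 0.783
v -0.997 0.489 0.852
v -0.971 0.31 0.955
v -0.871 0.172 1.074
v -0.714 0.099 1.189
v -0.527 0.104 1.28
v -0.343 0.185 1.331
v -0.192 0.328 1.334
v -0.102 0.51 1.287
v -0.088 0.698 1.199
v -0.153 0.86 1.085
v 1.232 0.733 -3.894
v 2.154 0.548 -3.895
v 1.148 0.307 -2.606
v 2.151 0.896 -3.78
v 2.008 1.22 -3.683
v 1.747 1.469 -3.617
v 1.408 1.606 -3.594
v 1.042 1.611 -3.617
v 0.704 1.481 -3.681
v 0.448 1.238 -3.779
v 0.31 0.918 -3.893
v 0.313 0.57 -4.008
v 0.456 0.246 -4.106
v 0.717 -0.003 -4.171
v 1.057 -0.14 -4.195
v 1.423 -0.145 -4.172
v 1.76 -0.015 -4.107
v 2.016 0.228 -4.01
f 2 1 4
f 2 4 3
f 4 1 5
f 4 5 3
f 5 1 6
f 5 6 3
f 6 1 7
f 6 7 3
f 7 1 8
f 7 8 3
f 8 1 9
f 8 9 3
f 9 1 10
f 9 10 3
f 10 1 11
f 10 11 3
f 11 1 12
f 11 12 3
f 12 1 2
f 12 2 3
f 14 13 16
f 14 16 15
f 16 13 17
f 16 17 15
f 17 13 18
f 17 18 15
f 18 13 19
f 18 19 15
f 19 13 20
f 19 20 15
f 20 13 21
f 20 21 15
f 21 13 22
f 21 22 15
f 22 13 23
f 22 23 15
f 23 13 24
f 23 24 15
f 24 13 25
f 24 25 15
f 25 13 26
f 25 26 15
f 26 13 27
f 26 27 15
f 27 13 28
f 27 28 15
f 28 13 29
f 28 29 15
f 29 13 14
f 29 14 15
f 31 30 33
f 31 33 32
f 33 30 34
f 33 34 32
f 34 30 35
f 34 35 32
f 35 30 36
f 35 36 32
f 36 30 37
f 36 37 32
f 37 30 38
f 37 38 32
f 38 30 39
f 38 39 32
f 39 30 40
f 39 40 32
f 40 30 41
f 40 41 32
f 41 30 42
f 41 42 32
f 42 30 43
f 42 43 32
f 43 30 44
f 43 44 32
f 44 30 45
f 44 45 32
f 45 30 46
f 45 46 32
f 46 30 47
f 46 47 32
f 47 30 31
f 47 31 32



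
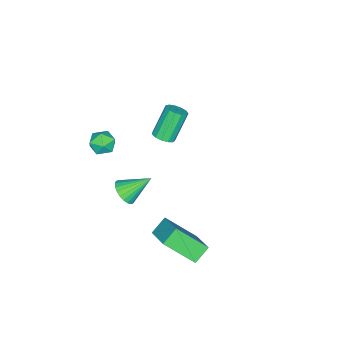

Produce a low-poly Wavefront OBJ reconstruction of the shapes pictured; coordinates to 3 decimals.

v 1.491 -1.228 2.841
v 1.804 -1.475 3.408
v 0.876 -2.165 2.772
v 1.189 -2.412 3.339
v 0.754 -1.873 3.39
v 1.135 -1.294 3.432
v 1.545 -2.346 2.748
v 1.926 -1.767 2.79
v 1.838 -2.166 3.351
v 1.349 -1.874 3.748
v 1.331 -1.766 2.432
v 0.842 -1.474 2.829
v 0.456 -1.269 -1.344
v 0.962 -1.371 -0.856
v -0.256 -0.271 -0.396
v 1.068 -1.159 -1
v 1.08 -0.964 -1.196
v 0.997 -0.815 -1.415
v 0.832 -0.736 -1.623
v 0.61 -0.738 -1.788
v 0.364 -0.82 -1.886
v 0.133 -0.971 -1.901
v -0.05 -1.168 -1.831
v -0.155 -1.38 -1.687
v -0.168 -1.575 -1.491
v -0.085 -1.723 -1.272
v 0.08 -1.803 -1.064
v 0.302 -1.801 -0.899
v 0.548 -1.718 -0.801
v 0.78 -1.567 -0.786
v 1.13 1.21 -1.29
v 2.101 2.328 -0.497
v 0.612 2.558 -2.556
v 1.583 3.676 -1.762
v 1.877 0.964 -1.858
v 2.848 2.082 -1.064
v 1.359 2.312 -3.123
v 2.33 3.43 -2.33
v -3.349 -1.38 -0.688
v -2.869 -1.205 -0.414
v -3.771 -0.985 1.023
v -4.251 -1.16 0.748
v -3.006 -0.937 -0.54
v -3.907 -0.717 0.896
v -3.251 -0.809 -0.714
v -4.153 -0.589 0.722
v -3.528 -0.863 -0.88
v -4.429 -0.642 0.557
v -3.748 -1.08 -0.984
v -4.649 -0.86 0.452
v -3.841 -1.393 -0.995
v -4.743 -1.173 0.441
v -3.779 -1.702 -0.908
v -4.68 -1.482 0.528
v -3.58 -1.909 -0.752
v -4.481 -1.688 0.685
v -3.307 -1.947 -0.575
v -4.209 -1.727 0.861
v -3.049 -1.806 -0.434
v -3.95 -1.586 1.002
v -2.885 -1.529 -0.374
v -3.787 -1.309 1.062
f 1 12 6
f 1 6 2
f 1 2 8
f 1 8 11
f 1 11 12
f 2 6 10
f 6 12 5
f 12 11 3
f 11 8 7
f 8 2 9
f 4 10 5
f 4 5 3
f 4 3 7
f 4 7 9
f 4 9 10
f 5 10 6
f 3 5 12
f 7 3 11
f 9 7 8
f 10 9 2
f 14 13 16
f 14 16 15
f 16 13 17
f 16 17 15
f 17 13 18
f 17 18 15
f 18 13 19
f 18 19 15
f 19 13 20
f 19 20 15
f 20 13 21
f 20 21 15
f 21 13 22
f 21 22 15
f 22 13 23
f 22 23 15
f 23 13 24
f 23 24 15
f 24 13 25
f 24 25 15
f 25 13 26
f 25 26 15
f 26 13 27
f 26 27 15
f 27 13 28
f 27 28 15
f 28 13 29
f 28 29 15
f 29 13 30
f 29 30 15
f 30 13 14
f 30 14 15
f 32 34 31
f 35 32 31
f 31 34 33
f 33 35 31
f 32 38 34
f 36 32 35
f 36 38 32
f 34 38 33
f 37 35 33
f 33 38 37
f 37 36 35
f 38 36 37
f 40 39 43
f 40 43 41
f 41 43 44
f 41 44 42
f 43 39 45
f 43 45 44
f 44 45 46
f 44 46 42
f 45 39 47
f 45 47 46
f 46 47 48
f 46 48 42
f 47 39 49
f 47 49 48
f 48 49 50
f 48 50 42
f 49 39 51
f 49 51 50
f 50 51 52
f 50 52 42
f 51 39 53
f 51 53 52
f 52 53 54
f 52 54 42
f 53 39 55
f 53 55 54
f 54 55 56
f 54 56 42
f 55 39 57
f 55 57 56
f 56 57 58
f 56 58 42
f 57 39 59
f 57 59 58
f 58 59 60
f 58 60 42
f 59 39 61
f 59 61 60
f 60 61 62
f 60 62 42
f 61 39 40
f 61 40 62
f 62 40 41
f 62 41 42

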